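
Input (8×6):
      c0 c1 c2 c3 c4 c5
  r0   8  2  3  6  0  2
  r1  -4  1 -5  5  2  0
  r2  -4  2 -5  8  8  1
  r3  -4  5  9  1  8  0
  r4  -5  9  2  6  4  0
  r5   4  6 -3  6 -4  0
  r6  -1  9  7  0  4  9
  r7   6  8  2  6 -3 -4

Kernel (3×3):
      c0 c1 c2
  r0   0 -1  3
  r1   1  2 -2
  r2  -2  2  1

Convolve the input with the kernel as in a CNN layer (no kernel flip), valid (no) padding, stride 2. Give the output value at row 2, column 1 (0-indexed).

13

The receptive field on the input at this output position is [2 6 4 / -3 6 -4 / 7 0 4]. Elementwise product with the kernel and sum: 6·-1 + 4·3 + -3·1 + 6·2 + -4·-2 + 7·-2 + 0·2 + 4·1.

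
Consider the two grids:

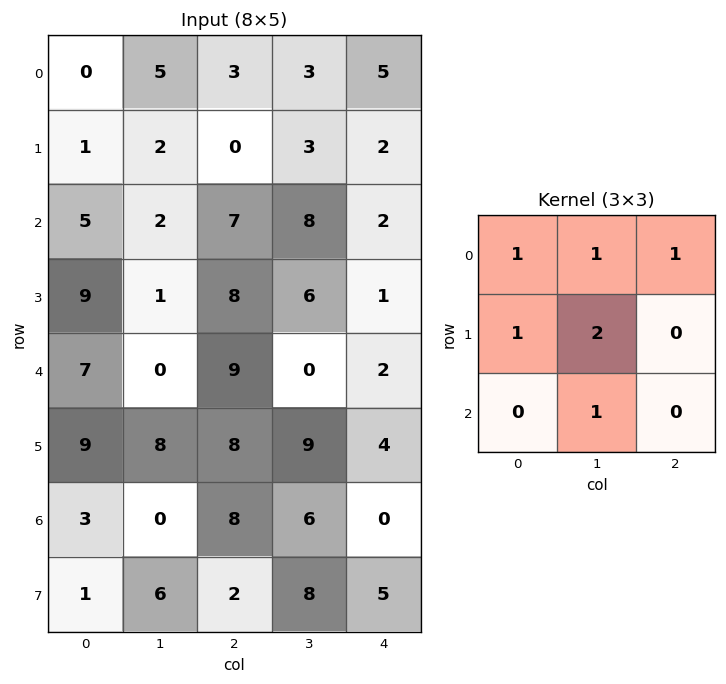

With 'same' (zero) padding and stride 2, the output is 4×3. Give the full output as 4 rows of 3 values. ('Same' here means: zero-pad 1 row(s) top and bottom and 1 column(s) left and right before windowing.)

Output[0,0]: The receptive field on the zero-padded input at this output position is [0 0 0 / 0 0 5 / 0 1 2]. Elementwise product with the kernel and sum: 0·1 + 0·1 + 0·1 + 0·1 + 0·2 + 1·1.

1 11 15
22 29 18
33 41 15
24 43 24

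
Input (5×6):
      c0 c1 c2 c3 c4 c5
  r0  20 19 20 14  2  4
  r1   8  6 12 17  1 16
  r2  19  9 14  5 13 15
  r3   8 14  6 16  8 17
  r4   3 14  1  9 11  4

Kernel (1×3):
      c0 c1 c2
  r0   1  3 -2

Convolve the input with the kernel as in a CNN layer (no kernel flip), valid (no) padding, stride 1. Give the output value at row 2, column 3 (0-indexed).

The receptive field on the input at this output position is [5 13 15]. Elementwise product with the kernel and sum: 5·1 + 13·3 + 15·-2.

14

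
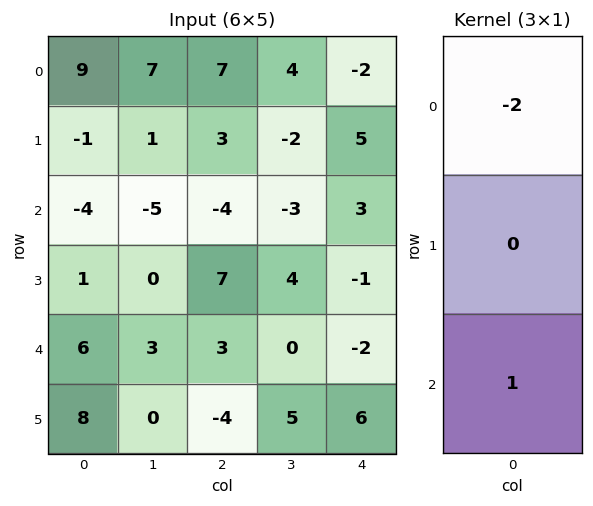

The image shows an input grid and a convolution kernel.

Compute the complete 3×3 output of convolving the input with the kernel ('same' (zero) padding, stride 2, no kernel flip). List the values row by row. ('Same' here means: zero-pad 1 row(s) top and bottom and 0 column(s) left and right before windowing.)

-1 3 5
3 1 -11
6 -18 8

Output[0,0]: The receptive field on the zero-padded input at this output position is [0 / 9 / -1]. Elementwise product with the kernel and sum: 0·-2 + -1·1.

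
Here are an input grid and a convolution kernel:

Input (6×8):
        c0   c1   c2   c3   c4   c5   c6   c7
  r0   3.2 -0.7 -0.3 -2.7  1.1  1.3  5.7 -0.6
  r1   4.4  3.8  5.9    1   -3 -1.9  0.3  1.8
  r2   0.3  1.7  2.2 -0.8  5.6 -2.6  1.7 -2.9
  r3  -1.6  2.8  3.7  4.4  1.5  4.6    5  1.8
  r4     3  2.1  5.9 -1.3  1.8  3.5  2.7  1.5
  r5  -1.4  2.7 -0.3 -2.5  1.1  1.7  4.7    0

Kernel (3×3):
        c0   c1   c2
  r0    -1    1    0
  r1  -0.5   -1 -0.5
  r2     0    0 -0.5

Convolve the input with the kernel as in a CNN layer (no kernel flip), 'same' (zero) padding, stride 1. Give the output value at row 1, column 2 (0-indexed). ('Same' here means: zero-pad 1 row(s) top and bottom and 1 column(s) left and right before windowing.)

The receptive field on the zero-padded input at this output position is [-0.7 -0.3 -2.7 / 3.8 5.9 1 / 1.7 2.2 -0.8]. Elementwise product with the kernel and sum: -0.7·-1 + -0.3·1 + 3.8·-0.5 + 5.9·-1 + 1·-0.5 + -0.8·-0.5.

-7.5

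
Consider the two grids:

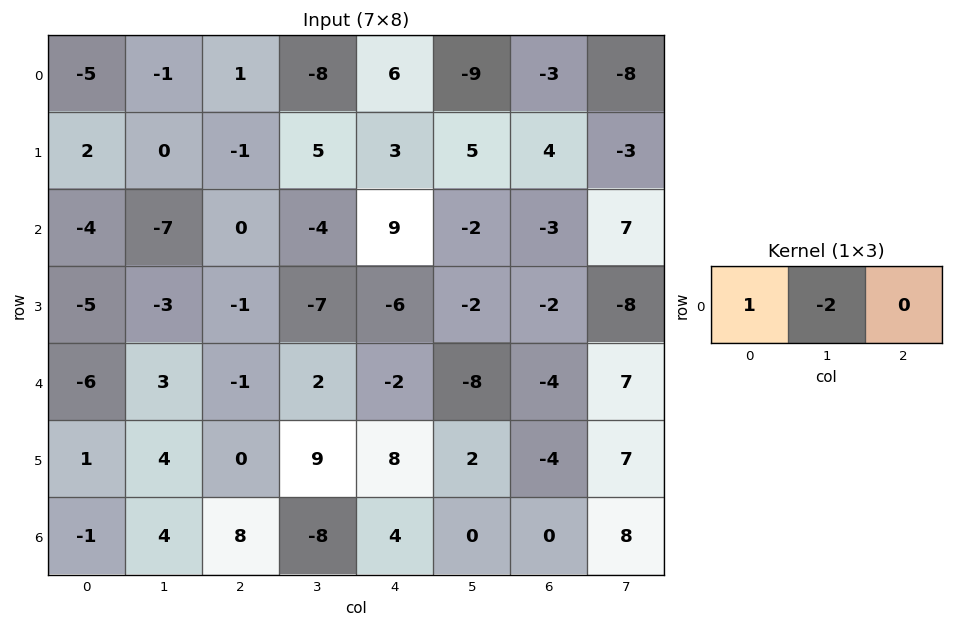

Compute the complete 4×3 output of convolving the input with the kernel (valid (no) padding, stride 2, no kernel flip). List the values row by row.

Output[0,0]: The receptive field on the input at this output position is [-5 -1 1]. Elementwise product with the kernel and sum: -5·1 + -1·-2.
Output[0,1]: The receptive field on the input at this output position is [1 -8 6]. Elementwise product with the kernel and sum: 1·1 + -8·-2.

-3 17 24
10 8 13
-12 -5 14
-9 24 4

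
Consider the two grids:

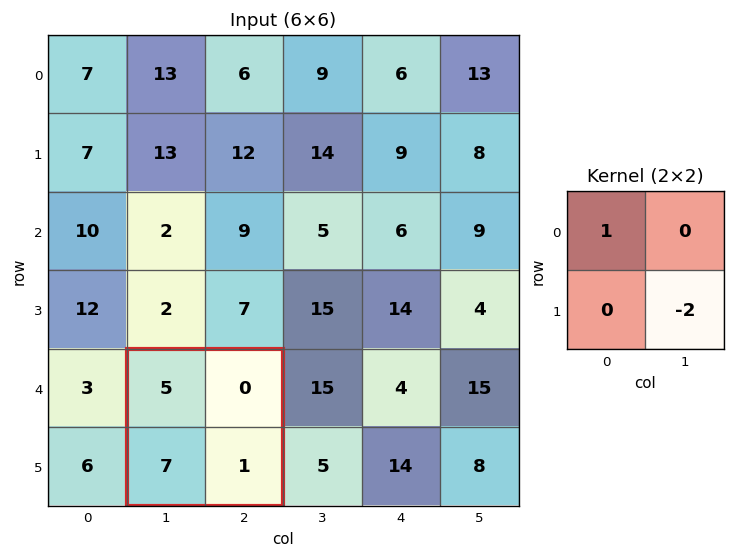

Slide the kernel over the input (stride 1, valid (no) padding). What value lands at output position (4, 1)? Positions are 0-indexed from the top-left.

3

The receptive field on the input at this output position is [5 0 / 7 1]. Elementwise product with the kernel and sum: 5·1 + 1·-2.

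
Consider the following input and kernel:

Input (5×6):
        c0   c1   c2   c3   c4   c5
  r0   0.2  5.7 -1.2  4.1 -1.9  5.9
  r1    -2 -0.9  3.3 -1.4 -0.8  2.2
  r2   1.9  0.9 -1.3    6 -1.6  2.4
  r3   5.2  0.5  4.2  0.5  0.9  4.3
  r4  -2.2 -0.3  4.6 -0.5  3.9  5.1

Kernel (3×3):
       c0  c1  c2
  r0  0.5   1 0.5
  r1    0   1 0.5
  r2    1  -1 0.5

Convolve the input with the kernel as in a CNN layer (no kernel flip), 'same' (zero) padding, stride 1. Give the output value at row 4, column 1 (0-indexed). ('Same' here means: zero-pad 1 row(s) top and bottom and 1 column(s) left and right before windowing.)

The receptive field on the zero-padded input at this output position is [5.2 0.5 4.2 / -2.2 -0.3 4.6 / 0 0 0]. Elementwise product with the kernel and sum: 5.2·0.5 + 0.5·1 + 4.2·0.5 + -0.3·1 + 4.6·0.5 + 0·1 + 0·-1 + 0·0.5.

7.2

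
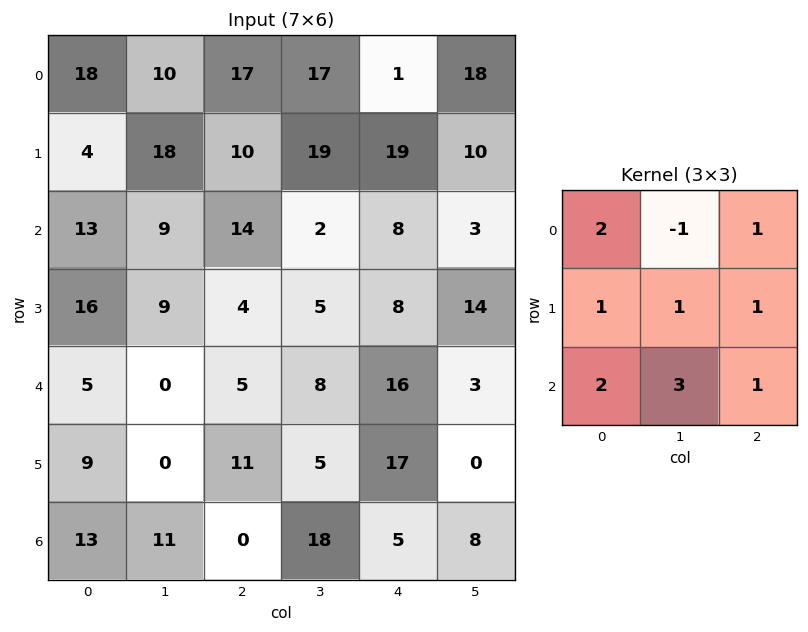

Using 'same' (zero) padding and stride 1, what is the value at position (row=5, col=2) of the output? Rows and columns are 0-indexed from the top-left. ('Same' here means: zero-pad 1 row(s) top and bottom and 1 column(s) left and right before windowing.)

The receptive field on the zero-padded input at this output position is [0 5 8 / 0 11 5 / 11 0 18]. Elementwise product with the kernel and sum: 0·2 + 5·-1 + 8·1 + 0·1 + 11·1 + 5·1 + 11·2 + 0·3 + 18·1.

59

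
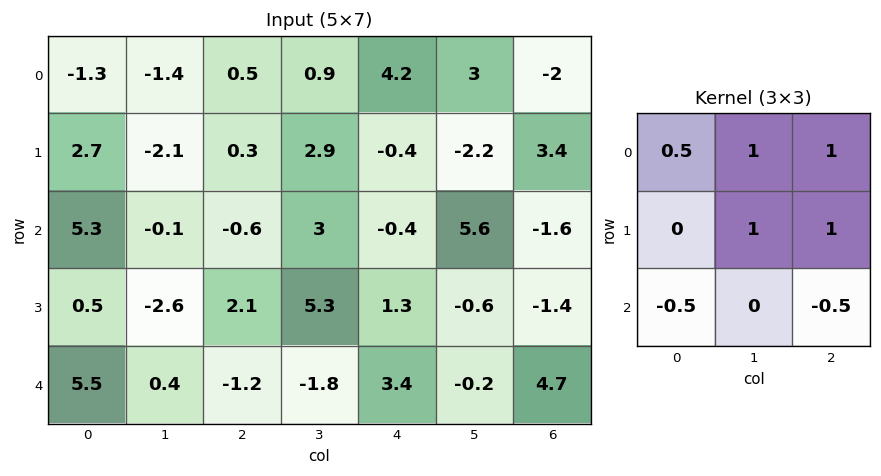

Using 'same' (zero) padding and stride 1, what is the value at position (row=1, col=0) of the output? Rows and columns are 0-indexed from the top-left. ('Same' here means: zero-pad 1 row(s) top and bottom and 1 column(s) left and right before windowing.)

-2.05

The receptive field on the zero-padded input at this output position is [0 -1.3 -1.4 / 0 2.7 -2.1 / 0 5.3 -0.1]. Elementwise product with the kernel and sum: 0·0.5 + -1.3·1 + -1.4·1 + 2.7·1 + -2.1·1 + 0·-0.5 + -0.1·-0.5.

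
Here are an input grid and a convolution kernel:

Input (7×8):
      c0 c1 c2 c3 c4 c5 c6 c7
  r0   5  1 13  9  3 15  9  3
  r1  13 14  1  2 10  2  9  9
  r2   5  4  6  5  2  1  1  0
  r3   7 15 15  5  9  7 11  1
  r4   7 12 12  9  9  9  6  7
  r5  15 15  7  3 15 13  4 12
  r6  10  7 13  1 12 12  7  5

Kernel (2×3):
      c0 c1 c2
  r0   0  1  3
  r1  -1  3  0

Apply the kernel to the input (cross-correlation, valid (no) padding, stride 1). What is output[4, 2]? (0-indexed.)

38

The receptive field on the input at this output position is [12 9 9 / 7 3 15]. Elementwise product with the kernel and sum: 9·1 + 9·3 + 7·-1 + 3·3.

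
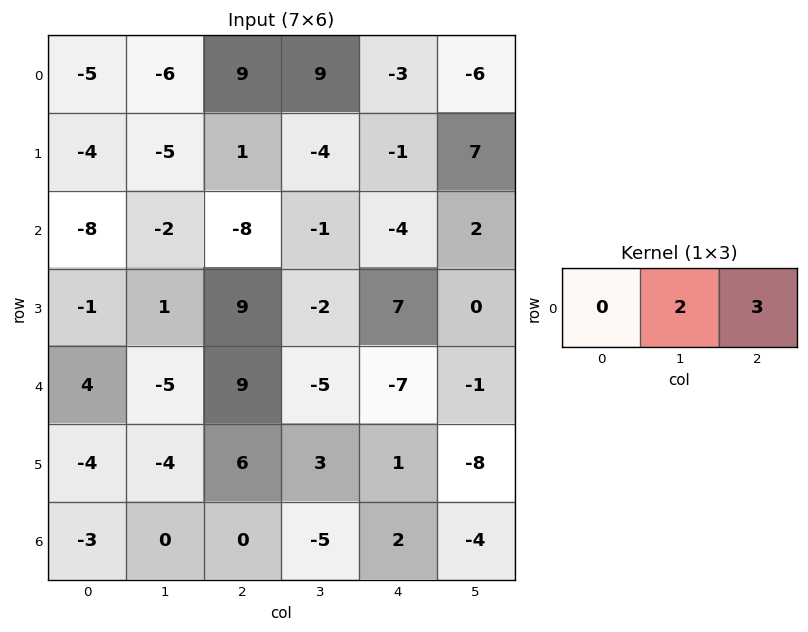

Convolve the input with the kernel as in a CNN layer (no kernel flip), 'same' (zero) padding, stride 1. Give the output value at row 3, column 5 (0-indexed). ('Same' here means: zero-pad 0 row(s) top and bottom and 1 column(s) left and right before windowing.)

0

The receptive field on the zero-padded input at this output position is [7 0 0]. Elementwise product with the kernel and sum: 0·2 + 0·3.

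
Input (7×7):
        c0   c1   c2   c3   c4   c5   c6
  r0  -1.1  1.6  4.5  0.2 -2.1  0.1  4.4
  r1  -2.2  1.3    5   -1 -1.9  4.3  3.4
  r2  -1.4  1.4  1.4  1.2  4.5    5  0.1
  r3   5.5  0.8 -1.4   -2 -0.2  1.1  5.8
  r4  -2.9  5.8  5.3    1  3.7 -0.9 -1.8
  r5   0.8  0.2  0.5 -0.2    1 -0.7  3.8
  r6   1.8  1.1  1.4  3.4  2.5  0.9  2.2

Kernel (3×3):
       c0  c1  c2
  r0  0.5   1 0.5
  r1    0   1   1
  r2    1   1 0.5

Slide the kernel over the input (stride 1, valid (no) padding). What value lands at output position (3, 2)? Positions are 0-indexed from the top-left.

2.7

The receptive field on the input at this output position is [-1.4 -2 -0.2 / 5.3 1 3.7 / 0.5 -0.2 1]. Elementwise product with the kernel and sum: -1.4·0.5 + -2·1 + -0.2·0.5 + 1·1 + 3.7·1 + 0.5·1 + -0.2·1 + 1·0.5.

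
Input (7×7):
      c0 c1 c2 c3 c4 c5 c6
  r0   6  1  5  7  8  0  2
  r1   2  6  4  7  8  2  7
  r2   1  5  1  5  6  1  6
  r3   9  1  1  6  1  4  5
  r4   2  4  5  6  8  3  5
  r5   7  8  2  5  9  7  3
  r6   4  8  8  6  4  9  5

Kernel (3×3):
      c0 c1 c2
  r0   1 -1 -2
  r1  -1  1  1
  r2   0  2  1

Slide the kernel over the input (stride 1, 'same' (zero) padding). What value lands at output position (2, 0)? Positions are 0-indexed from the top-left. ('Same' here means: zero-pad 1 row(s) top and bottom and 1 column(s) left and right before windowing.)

The receptive field on the zero-padded input at this output position is [0 2 6 / 0 1 5 / 0 9 1]. Elementwise product with the kernel and sum: 0·1 + 2·-1 + 6·-2 + 0·-1 + 1·1 + 5·1 + 9·2 + 1·1.

11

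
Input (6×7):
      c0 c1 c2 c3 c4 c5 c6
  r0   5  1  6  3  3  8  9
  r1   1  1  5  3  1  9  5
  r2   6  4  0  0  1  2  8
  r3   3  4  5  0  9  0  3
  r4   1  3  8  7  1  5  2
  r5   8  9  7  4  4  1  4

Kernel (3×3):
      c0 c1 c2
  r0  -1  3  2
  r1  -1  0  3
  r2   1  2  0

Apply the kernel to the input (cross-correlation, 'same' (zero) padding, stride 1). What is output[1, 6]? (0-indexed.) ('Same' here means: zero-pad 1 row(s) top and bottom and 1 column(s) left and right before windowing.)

28

The receptive field on the zero-padded input at this output position is [8 9 0 / 9 5 0 / 2 8 0]. Elementwise product with the kernel and sum: 8·-1 + 9·3 + 0·2 + 9·-1 + 0·3 + 2·1 + 8·2.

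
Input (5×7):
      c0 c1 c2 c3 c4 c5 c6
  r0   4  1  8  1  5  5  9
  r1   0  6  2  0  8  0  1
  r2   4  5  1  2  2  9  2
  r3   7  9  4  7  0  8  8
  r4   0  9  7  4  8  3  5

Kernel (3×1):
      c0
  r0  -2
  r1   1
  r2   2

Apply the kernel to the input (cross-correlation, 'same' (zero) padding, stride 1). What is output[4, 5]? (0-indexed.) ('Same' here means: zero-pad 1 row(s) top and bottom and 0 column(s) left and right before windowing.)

-13

The receptive field on the zero-padded input at this output position is [8 / 3 / 0]. Elementwise product with the kernel and sum: 8·-2 + 3·1 + 0·2.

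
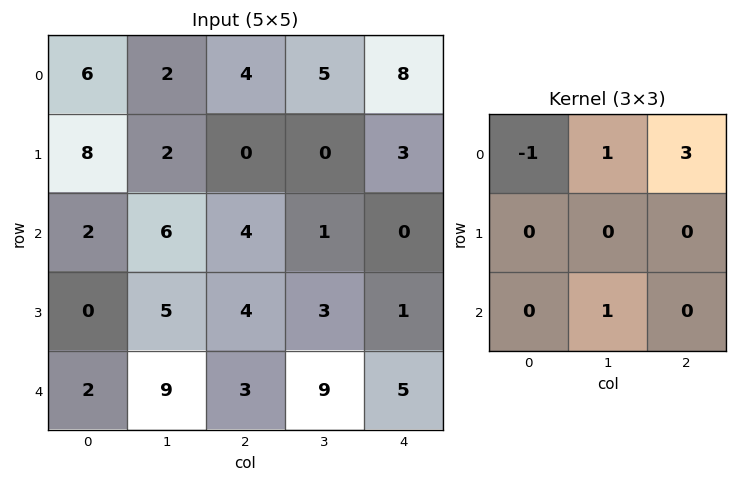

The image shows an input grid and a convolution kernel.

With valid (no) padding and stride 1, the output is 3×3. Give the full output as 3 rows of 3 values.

14 21 26
-1 2 12
25 4 6

Output[0,0]: The receptive field on the input at this output position is [6 2 4 / 8 2 0 / 2 6 4]. Elementwise product with the kernel and sum: 6·-1 + 2·1 + 4·3 + 6·1.
Output[0,1]: The receptive field on the input at this output position is [2 4 5 / 2 0 0 / 6 4 1]. Elementwise product with the kernel and sum: 2·-1 + 4·1 + 5·3 + 4·1.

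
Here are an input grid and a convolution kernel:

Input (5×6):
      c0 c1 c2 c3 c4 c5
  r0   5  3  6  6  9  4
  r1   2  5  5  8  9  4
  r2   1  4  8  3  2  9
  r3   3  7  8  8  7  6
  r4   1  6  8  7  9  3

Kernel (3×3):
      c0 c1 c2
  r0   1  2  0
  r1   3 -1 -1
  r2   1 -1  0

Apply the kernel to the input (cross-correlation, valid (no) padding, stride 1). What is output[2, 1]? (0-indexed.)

23

The receptive field on the input at this output position is [4 8 3 / 7 8 8 / 6 8 7]. Elementwise product with the kernel and sum: 4·1 + 8·2 + 7·3 + 8·-1 + 8·-1 + 6·1 + 8·-1.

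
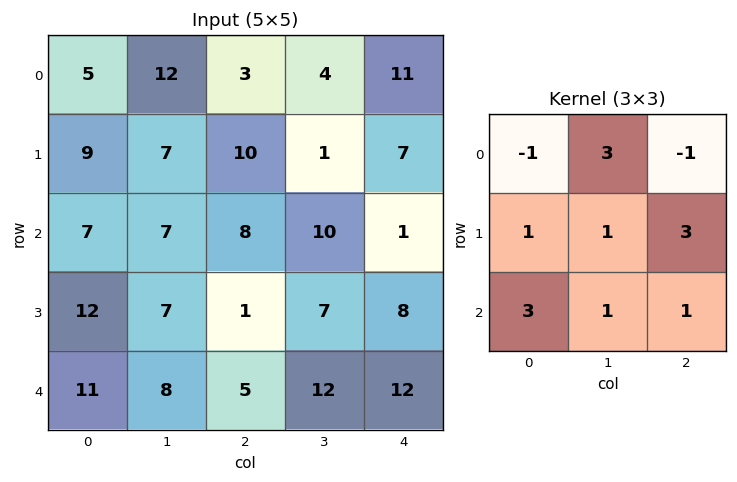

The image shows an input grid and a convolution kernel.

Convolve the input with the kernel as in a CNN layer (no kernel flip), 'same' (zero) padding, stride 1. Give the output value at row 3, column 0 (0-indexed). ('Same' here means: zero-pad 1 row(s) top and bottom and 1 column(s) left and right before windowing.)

66

The receptive field on the zero-padded input at this output position is [0 7 7 / 0 12 7 / 0 11 8]. Elementwise product with the kernel and sum: 0·-1 + 7·3 + 7·-1 + 0·1 + 12·1 + 7·3 + 0·3 + 11·1 + 8·1.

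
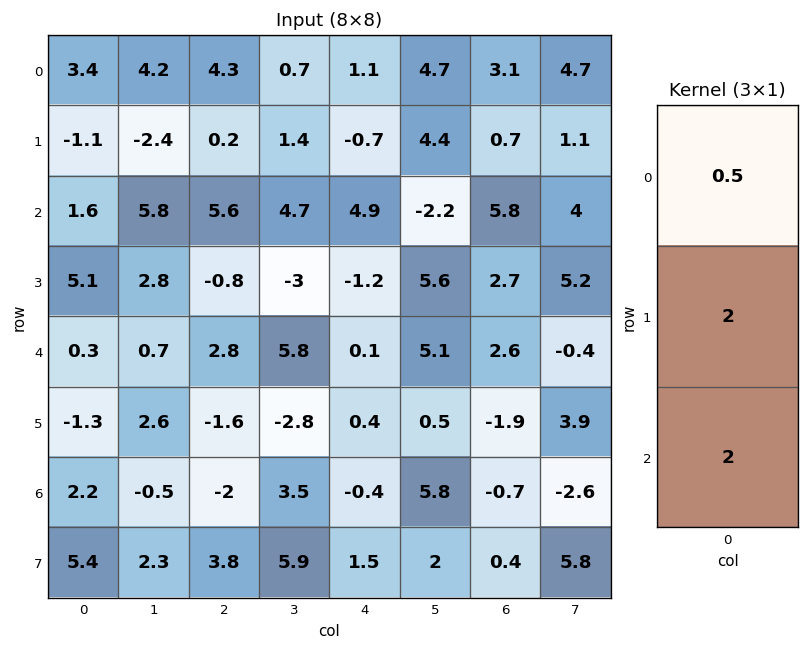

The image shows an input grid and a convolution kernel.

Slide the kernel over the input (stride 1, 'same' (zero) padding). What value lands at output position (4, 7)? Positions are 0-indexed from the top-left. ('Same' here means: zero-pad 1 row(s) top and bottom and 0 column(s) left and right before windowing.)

9.6

The receptive field on the zero-padded input at this output position is [5.2 / -0.4 / 3.9]. Elementwise product with the kernel and sum: 5.2·0.5 + -0.4·2 + 3.9·2.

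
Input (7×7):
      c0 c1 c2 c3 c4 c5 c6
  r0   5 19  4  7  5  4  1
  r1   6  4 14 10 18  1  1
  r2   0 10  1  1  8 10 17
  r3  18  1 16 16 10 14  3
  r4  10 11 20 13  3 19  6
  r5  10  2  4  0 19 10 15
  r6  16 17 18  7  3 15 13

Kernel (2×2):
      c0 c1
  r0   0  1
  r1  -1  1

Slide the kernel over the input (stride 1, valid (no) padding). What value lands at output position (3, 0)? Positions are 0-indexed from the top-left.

The receptive field on the input at this output position is [18 1 / 10 11]. Elementwise product with the kernel and sum: 1·1 + 10·-1 + 11·1.

2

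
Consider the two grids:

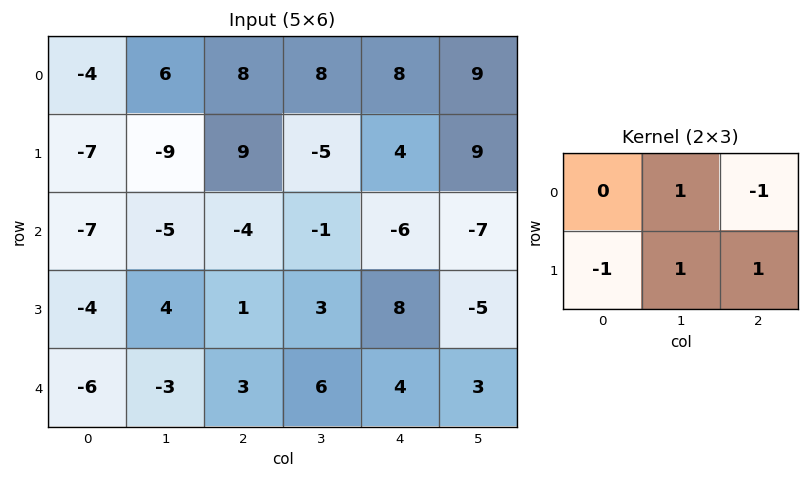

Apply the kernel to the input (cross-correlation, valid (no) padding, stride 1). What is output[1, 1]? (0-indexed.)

14

The receptive field on the input at this output position is [-9 9 -5 / -5 -4 -1]. Elementwise product with the kernel and sum: 9·1 + -5·-1 + -5·-1 + -4·1 + -1·1.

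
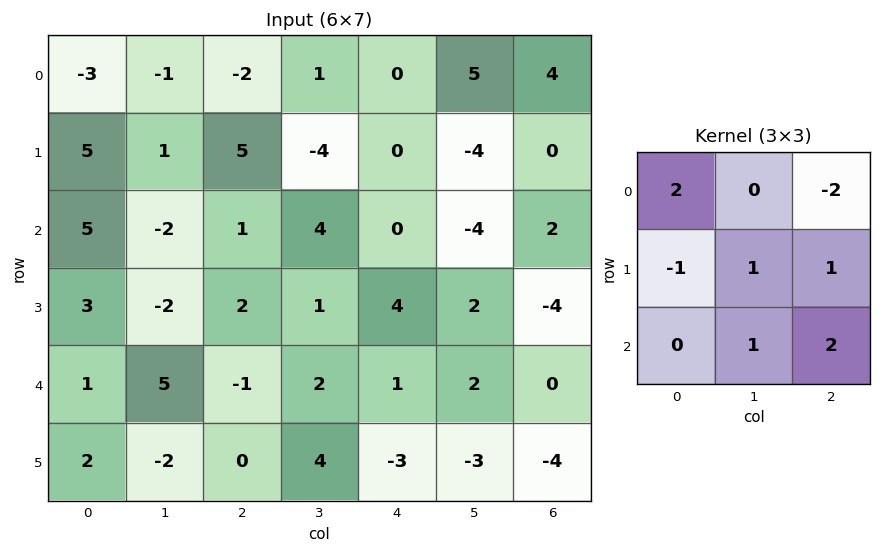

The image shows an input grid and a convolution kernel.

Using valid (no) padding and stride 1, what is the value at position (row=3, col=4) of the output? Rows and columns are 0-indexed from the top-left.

The receptive field on the input at this output position is [4 2 -4 / 1 2 0 / -3 -3 -4]. Elementwise product with the kernel and sum: 4·2 + -4·-2 + 1·-1 + 2·1 + 0·1 + -3·1 + -4·2.

6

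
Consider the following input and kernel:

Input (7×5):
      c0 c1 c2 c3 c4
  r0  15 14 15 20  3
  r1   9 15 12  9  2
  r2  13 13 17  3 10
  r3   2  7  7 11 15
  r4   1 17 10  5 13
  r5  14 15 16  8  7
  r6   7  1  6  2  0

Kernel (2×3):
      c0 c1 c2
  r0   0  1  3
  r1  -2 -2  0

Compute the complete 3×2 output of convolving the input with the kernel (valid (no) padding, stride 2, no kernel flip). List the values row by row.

Output[0,0]: The receptive field on the input at this output position is [15 14 15 / 9 15 12]. Elementwise product with the kernel and sum: 14·1 + 15·3 + 9·-2 + 15·-2.
Output[0,1]: The receptive field on the input at this output position is [15 20 3 / 12 9 2]. Elementwise product with the kernel and sum: 20·1 + 3·3 + 12·-2 + 9·-2.

11 -13
46 -3
-11 -4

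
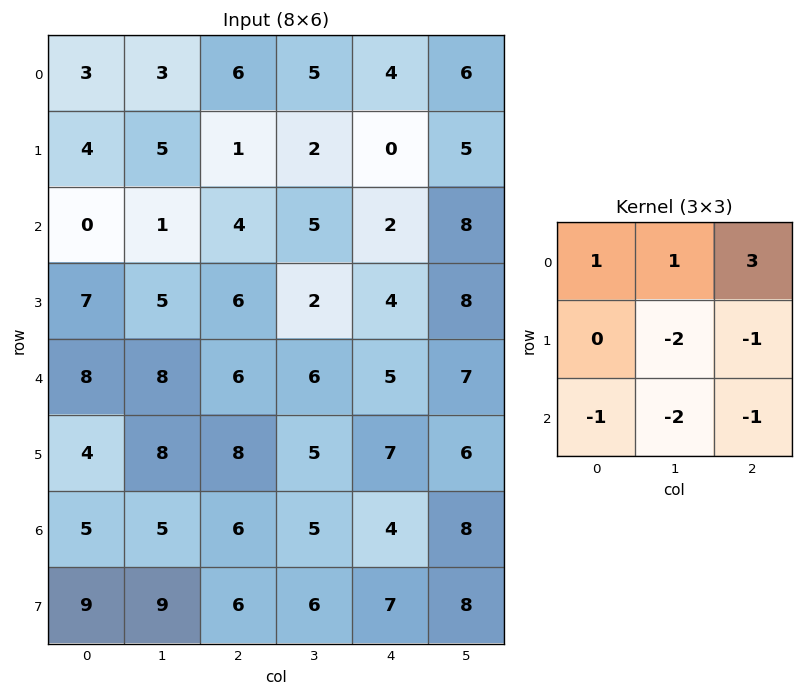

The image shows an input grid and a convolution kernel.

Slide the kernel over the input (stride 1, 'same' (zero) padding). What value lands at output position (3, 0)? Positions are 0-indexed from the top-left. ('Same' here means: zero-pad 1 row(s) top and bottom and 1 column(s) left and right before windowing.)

The receptive field on the zero-padded input at this output position is [0 0 1 / 0 7 5 / 0 8 8]. Elementwise product with the kernel and sum: 0·1 + 0·1 + 1·3 + 7·-2 + 5·-1 + 0·-1 + 8·-2 + 8·-1.

-40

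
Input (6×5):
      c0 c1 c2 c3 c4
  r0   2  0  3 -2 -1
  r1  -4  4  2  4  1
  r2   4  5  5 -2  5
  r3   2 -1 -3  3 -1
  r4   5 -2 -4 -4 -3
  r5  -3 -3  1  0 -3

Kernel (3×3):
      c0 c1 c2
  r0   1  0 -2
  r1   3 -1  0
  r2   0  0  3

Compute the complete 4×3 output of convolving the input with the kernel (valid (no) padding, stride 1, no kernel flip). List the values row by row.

-5 8 22
-10 15 14
-11 -3 -26
28 -9 -18

Output[0,0]: The receptive field on the input at this output position is [2 0 3 / -4 4 2 / 4 5 5]. Elementwise product with the kernel and sum: 2·1 + 3·-2 + -4·3 + 4·-1 + 5·3.
Output[0,1]: The receptive field on the input at this output position is [0 3 -2 / 4 2 4 / 5 5 -2]. Elementwise product with the kernel and sum: 0·1 + -2·-2 + 4·3 + 2·-1 + -2·3.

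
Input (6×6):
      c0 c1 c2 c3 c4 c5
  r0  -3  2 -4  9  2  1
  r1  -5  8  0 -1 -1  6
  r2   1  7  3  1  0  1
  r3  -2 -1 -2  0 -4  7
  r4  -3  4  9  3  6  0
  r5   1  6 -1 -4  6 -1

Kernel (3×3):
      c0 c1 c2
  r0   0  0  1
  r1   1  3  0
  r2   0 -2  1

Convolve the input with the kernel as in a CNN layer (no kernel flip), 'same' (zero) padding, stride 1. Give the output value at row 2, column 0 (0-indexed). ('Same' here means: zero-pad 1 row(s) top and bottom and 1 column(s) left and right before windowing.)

14

The receptive field on the zero-padded input at this output position is [0 -5 8 / 0 1 7 / 0 -2 -1]. Elementwise product with the kernel and sum: 8·1 + 0·1 + 1·3 + -2·-2 + -1·1.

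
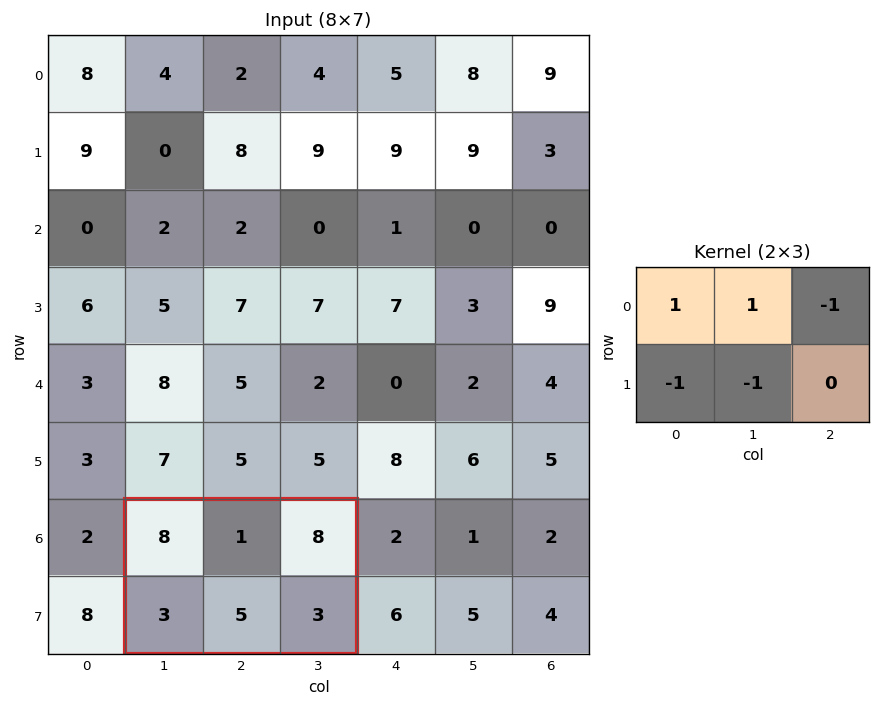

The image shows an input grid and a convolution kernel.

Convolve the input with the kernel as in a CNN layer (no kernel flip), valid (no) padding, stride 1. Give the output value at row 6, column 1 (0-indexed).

The receptive field on the input at this output position is [8 1 8 / 3 5 3]. Elementwise product with the kernel and sum: 8·1 + 1·1 + 8·-1 + 3·-1 + 5·-1.

-7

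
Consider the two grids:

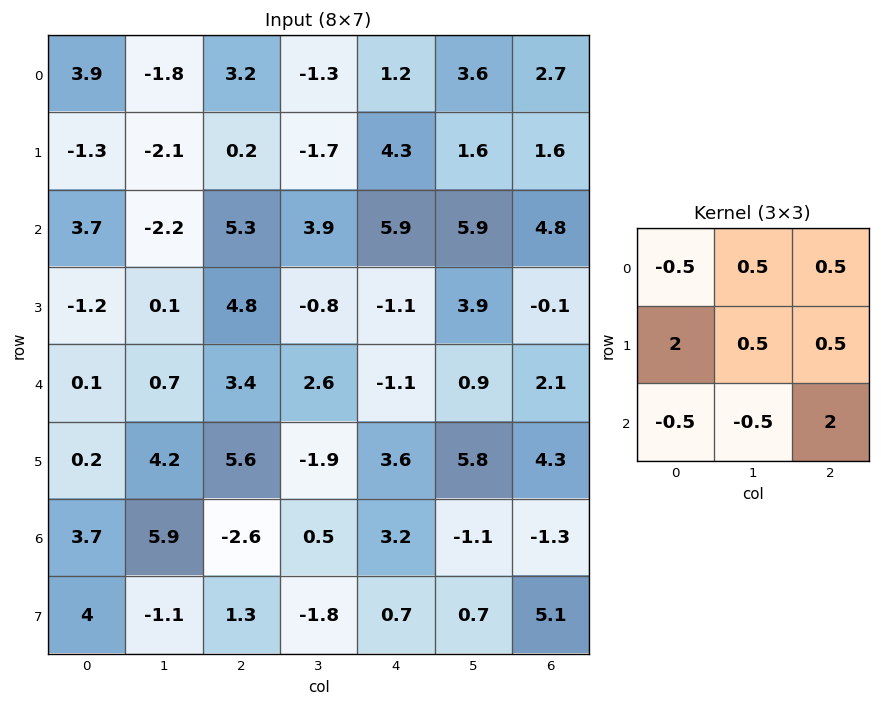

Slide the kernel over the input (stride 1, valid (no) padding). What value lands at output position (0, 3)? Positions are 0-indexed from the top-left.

The receptive field on the input at this output position is [-1.3 1.2 3.6 / -1.7 4.3 1.6 / 3.9 5.9 5.9]. Elementwise product with the kernel and sum: -1.3·-0.5 + 1.2·0.5 + 3.6·0.5 + -1.7·2 + 4.3·0.5 + 1.6·0.5 + 3.9·-0.5 + 5.9·-0.5 + 5.9·2.

9.5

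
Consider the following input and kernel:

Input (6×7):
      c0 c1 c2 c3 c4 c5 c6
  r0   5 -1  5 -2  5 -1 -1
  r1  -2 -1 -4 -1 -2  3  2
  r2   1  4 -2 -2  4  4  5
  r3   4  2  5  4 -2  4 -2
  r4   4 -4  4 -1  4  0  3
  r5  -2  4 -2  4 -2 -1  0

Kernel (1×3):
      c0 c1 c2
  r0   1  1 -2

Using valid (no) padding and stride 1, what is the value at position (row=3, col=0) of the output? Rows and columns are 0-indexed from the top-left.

-4

The receptive field on the input at this output position is [4 2 5]. Elementwise product with the kernel and sum: 4·1 + 2·1 + 5·-2.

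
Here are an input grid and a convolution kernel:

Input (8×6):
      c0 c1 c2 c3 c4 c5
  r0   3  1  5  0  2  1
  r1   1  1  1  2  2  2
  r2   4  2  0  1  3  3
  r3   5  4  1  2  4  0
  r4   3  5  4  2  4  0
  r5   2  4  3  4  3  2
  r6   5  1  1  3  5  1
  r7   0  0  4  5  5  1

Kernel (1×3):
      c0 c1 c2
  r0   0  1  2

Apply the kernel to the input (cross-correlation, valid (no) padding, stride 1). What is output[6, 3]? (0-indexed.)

The receptive field on the input at this output position is [3 5 1]. Elementwise product with the kernel and sum: 5·1 + 1·2.

7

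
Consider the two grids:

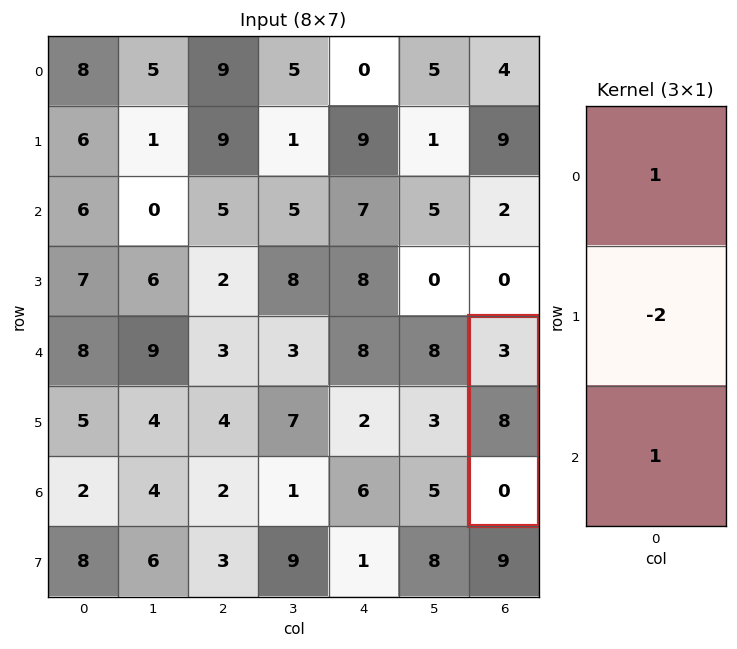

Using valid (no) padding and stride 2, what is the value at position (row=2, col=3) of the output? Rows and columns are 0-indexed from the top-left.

The receptive field on the input at this output position is [3 / 8 / 0]. Elementwise product with the kernel and sum: 3·1 + 8·-2 + 0·1.

-13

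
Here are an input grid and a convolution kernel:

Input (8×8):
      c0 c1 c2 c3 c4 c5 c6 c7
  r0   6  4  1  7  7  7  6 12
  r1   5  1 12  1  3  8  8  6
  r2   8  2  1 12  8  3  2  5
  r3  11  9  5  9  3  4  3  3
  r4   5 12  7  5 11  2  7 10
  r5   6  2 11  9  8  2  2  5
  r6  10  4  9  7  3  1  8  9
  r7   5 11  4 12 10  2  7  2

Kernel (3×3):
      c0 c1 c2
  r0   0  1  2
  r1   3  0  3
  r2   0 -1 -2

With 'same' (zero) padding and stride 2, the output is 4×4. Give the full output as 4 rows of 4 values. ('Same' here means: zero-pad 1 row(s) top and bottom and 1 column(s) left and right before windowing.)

Output[0,0]: The receptive field on the zero-padded input at this output position is [0 0 0 / 0 6 4 / 0 5 1]. Elementwise product with the kernel and sum: 0·1 + 0·2 + 0·3 + 4·3 + 5·-1 + 1·-2.

5 19 23 37
-16 33 53 35
55 45 20 33
-5 34 22 31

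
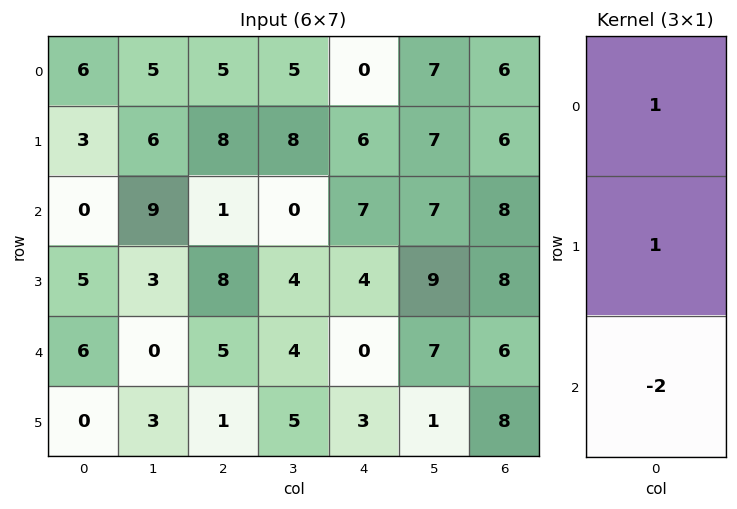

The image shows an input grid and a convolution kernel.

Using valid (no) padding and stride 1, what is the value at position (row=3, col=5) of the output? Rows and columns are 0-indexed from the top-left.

14

The receptive field on the input at this output position is [9 / 7 / 1]. Elementwise product with the kernel and sum: 9·1 + 7·1 + 1·-2.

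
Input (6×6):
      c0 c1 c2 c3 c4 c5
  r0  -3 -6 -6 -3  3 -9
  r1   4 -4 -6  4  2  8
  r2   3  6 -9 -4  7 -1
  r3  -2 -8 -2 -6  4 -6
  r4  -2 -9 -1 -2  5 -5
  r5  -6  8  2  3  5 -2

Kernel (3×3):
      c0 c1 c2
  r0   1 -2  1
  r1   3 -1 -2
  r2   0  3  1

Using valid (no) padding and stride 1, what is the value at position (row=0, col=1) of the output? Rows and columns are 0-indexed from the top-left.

-42

The receptive field on the input at this output position is [-6 -6 -3 / -4 -6 4 / 6 -9 -4]. Elementwise product with the kernel and sum: -6·1 + -6·-2 + -3·1 + -4·3 + -6·-1 + 4·-2 + -9·3 + -4·1.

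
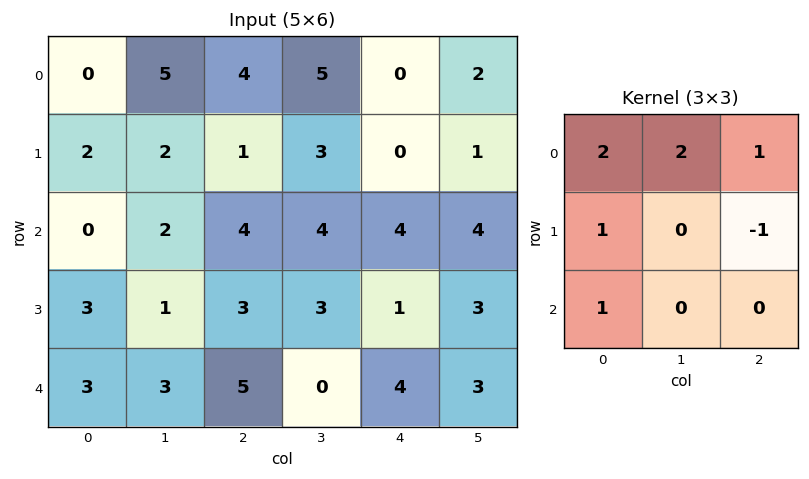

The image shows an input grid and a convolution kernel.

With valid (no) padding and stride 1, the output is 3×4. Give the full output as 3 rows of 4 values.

15 24 23 18
8 8 11 10
11 17 27 20

Output[0,0]: The receptive field on the input at this output position is [0 5 4 / 2 2 1 / 0 2 4]. Elementwise product with the kernel and sum: 0·2 + 5·2 + 4·1 + 2·1 + 1·-1 + 0·1.
Output[0,1]: The receptive field on the input at this output position is [5 4 5 / 2 1 3 / 2 4 4]. Elementwise product with the kernel and sum: 5·2 + 4·2 + 5·1 + 2·1 + 3·-1 + 2·1.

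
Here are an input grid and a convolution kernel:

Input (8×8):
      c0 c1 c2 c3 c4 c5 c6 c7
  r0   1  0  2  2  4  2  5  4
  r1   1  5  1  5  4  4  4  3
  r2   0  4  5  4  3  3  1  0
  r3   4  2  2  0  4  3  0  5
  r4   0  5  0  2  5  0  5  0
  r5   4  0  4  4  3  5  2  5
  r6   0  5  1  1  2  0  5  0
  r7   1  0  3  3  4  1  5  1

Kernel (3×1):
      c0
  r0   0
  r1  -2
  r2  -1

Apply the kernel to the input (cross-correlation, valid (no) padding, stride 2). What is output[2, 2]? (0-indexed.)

The receptive field on the input at this output position is [5 / 3 / 2]. Elementwise product with the kernel and sum: 3·-2 + 2·-1.

-8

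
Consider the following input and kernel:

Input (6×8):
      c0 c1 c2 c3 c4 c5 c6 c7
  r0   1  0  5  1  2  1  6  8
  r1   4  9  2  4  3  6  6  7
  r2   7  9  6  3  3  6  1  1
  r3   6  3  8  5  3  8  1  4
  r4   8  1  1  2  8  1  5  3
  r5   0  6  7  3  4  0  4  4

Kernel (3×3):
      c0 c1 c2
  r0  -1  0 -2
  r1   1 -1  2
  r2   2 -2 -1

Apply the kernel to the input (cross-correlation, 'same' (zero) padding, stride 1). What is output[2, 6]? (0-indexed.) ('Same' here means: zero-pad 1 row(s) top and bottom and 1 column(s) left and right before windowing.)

The receptive field on the zero-padded input at this output position is [6 6 7 / 6 1 1 / 8 1 4]. Elementwise product with the kernel and sum: 6·-1 + 7·-2 + 6·1 + 1·-1 + 1·2 + 8·2 + 1·-2 + 4·-1.

-3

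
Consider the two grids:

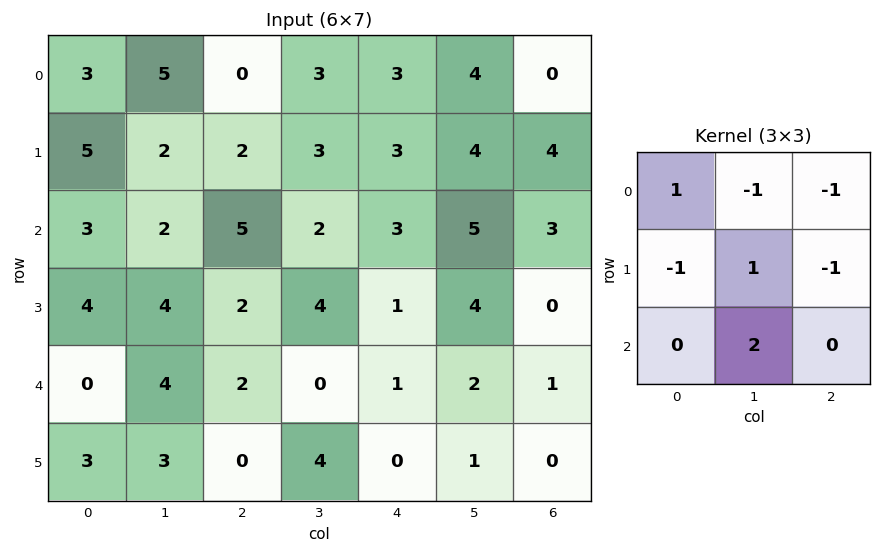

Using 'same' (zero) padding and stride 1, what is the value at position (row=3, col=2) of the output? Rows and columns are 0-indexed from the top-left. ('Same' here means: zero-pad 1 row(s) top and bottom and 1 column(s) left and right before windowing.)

-7

The receptive field on the zero-padded input at this output position is [2 5 2 / 4 2 4 / 4 2 0]. Elementwise product with the kernel and sum: 2·1 + 5·-1 + 2·-1 + 4·-1 + 2·1 + 4·-1 + 2·2.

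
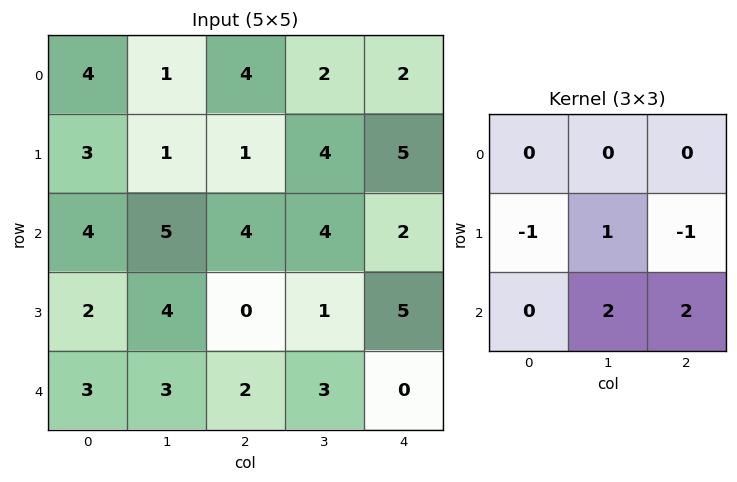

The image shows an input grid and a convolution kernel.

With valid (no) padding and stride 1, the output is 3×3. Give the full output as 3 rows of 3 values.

15 12 10
5 -3 10
12 5 2

Output[0,0]: The receptive field on the input at this output position is [4 1 4 / 3 1 1 / 4 5 4]. Elementwise product with the kernel and sum: 3·-1 + 1·1 + 1·-1 + 5·2 + 4·2.
Output[0,1]: The receptive field on the input at this output position is [1 4 2 / 1 1 4 / 5 4 4]. Elementwise product with the kernel and sum: 1·-1 + 1·1 + 4·-1 + 4·2 + 4·2.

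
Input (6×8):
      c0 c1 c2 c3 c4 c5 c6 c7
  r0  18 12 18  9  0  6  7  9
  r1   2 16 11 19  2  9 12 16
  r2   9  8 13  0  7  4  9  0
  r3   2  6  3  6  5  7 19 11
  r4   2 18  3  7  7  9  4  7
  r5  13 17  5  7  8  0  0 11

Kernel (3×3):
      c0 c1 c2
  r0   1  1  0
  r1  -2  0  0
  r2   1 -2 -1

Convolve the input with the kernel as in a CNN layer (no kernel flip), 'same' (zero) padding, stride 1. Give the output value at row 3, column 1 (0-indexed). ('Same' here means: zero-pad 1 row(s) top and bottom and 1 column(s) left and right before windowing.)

The receptive field on the zero-padded input at this output position is [9 8 13 / 2 6 3 / 2 18 3]. Elementwise product with the kernel and sum: 9·1 + 8·1 + 2·-2 + 2·1 + 18·-2 + 3·-1.

-24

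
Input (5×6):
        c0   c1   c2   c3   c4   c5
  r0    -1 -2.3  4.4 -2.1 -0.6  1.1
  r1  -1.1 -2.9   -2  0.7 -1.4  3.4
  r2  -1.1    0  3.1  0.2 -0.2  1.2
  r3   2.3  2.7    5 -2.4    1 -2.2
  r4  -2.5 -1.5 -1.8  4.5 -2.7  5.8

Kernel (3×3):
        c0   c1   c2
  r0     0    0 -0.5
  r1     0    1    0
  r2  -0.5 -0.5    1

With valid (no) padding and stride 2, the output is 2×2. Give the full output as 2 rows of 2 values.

-1.45 -0.85
1.35 -6.35

Output[0,0]: The receptive field on the input at this output position is [-1 -2.3 4.4 / -1.1 -2.9 -2 / -1.1 0 3.1]. Elementwise product with the kernel and sum: 4.4·-0.5 + -2.9·1 + -1.1·-0.5 + 0·-0.5 + 3.1·1.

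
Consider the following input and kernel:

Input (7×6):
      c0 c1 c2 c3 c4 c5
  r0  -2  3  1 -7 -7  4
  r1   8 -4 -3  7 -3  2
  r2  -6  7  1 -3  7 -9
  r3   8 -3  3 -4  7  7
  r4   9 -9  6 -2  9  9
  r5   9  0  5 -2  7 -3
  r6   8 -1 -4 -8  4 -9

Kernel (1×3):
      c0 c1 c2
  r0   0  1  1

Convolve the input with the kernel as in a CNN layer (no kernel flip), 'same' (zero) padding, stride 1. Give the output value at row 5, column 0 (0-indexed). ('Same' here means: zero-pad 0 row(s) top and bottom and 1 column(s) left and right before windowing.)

9

The receptive field on the zero-padded input at this output position is [0 9 0]. Elementwise product with the kernel and sum: 9·1 + 0·1.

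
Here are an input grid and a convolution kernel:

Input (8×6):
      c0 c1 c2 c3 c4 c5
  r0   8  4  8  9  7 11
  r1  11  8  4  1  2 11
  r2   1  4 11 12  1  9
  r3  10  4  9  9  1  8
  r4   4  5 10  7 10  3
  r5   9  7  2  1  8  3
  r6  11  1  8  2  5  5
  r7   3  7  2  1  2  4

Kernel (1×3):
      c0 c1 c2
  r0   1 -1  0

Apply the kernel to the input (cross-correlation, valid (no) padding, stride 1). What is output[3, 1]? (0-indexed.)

The receptive field on the input at this output position is [4 9 9]. Elementwise product with the kernel and sum: 4·1 + 9·-1.

-5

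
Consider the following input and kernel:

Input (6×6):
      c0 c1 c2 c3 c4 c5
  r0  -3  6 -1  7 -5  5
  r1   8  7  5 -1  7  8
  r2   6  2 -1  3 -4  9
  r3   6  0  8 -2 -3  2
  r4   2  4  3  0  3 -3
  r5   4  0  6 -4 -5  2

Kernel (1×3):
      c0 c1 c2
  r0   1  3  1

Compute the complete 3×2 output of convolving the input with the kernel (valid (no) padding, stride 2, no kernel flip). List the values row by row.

Output[0,0]: The receptive field on the input at this output position is [-3 6 -1]. Elementwise product with the kernel and sum: -3·1 + 6·3 + -1·1.

14 15
11 4
17 6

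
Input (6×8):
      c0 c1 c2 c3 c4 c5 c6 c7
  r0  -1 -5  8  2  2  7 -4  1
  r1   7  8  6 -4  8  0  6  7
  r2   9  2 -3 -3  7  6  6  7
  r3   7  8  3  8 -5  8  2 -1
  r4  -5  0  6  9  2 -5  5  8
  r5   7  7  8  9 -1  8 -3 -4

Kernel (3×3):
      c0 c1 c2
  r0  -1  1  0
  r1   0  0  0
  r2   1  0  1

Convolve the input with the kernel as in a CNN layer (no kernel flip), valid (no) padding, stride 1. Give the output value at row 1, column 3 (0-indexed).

The receptive field on the input at this output position is [-4 8 0 / -3 7 6 / 8 -5 8]. Elementwise product with the kernel and sum: -4·-1 + 8·1 + 8·1 + 8·1.

28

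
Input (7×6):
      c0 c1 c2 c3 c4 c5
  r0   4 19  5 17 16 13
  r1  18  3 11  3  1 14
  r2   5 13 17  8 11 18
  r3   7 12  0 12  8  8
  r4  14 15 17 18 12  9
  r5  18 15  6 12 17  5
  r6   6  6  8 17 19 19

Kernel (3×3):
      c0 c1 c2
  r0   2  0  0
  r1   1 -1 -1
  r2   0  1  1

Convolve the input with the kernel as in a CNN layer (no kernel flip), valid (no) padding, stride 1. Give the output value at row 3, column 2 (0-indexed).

16

The receptive field on the input at this output position is [0 12 8 / 17 18 12 / 6 12 17]. Elementwise product with the kernel and sum: 0·2 + 17·1 + 18·-1 + 12·-1 + 12·1 + 17·1.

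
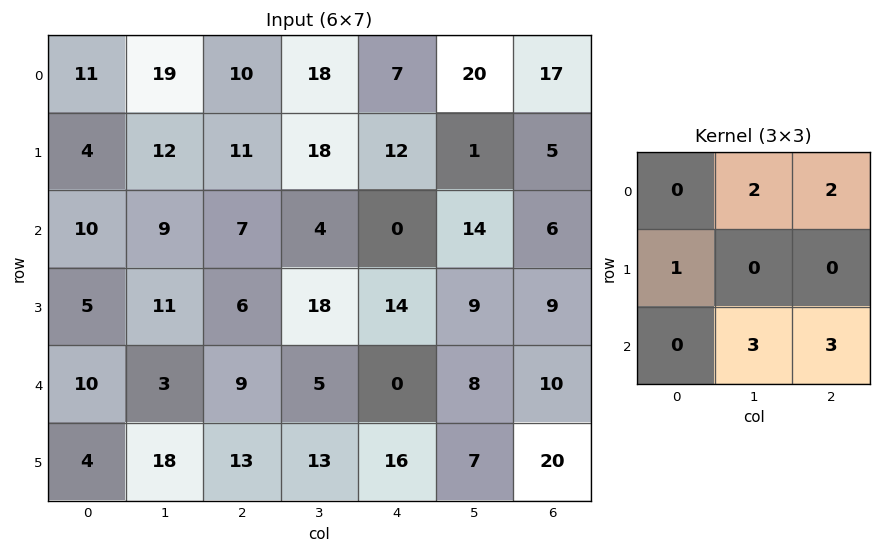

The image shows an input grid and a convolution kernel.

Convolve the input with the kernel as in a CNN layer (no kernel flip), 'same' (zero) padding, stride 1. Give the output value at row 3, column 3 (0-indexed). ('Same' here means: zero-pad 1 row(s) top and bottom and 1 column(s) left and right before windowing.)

29

The receptive field on the zero-padded input at this output position is [7 4 0 / 6 18 14 / 9 5 0]. Elementwise product with the kernel and sum: 4·2 + 0·2 + 6·1 + 5·3 + 0·3.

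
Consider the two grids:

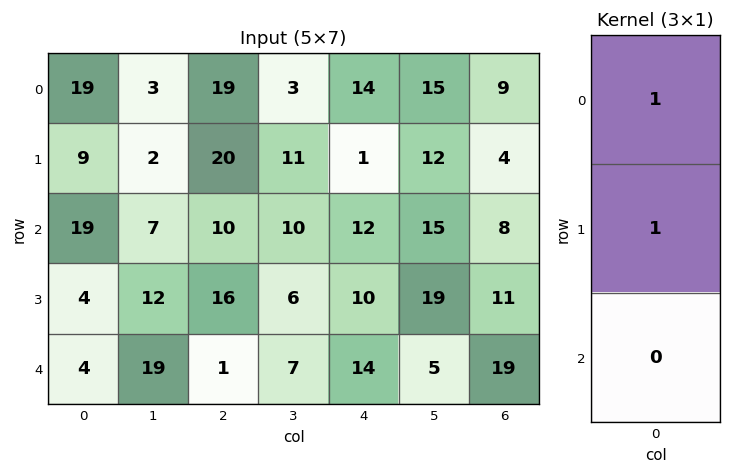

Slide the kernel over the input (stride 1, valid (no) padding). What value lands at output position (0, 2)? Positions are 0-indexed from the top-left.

39

The receptive field on the input at this output position is [19 / 20 / 10]. Elementwise product with the kernel and sum: 19·1 + 20·1.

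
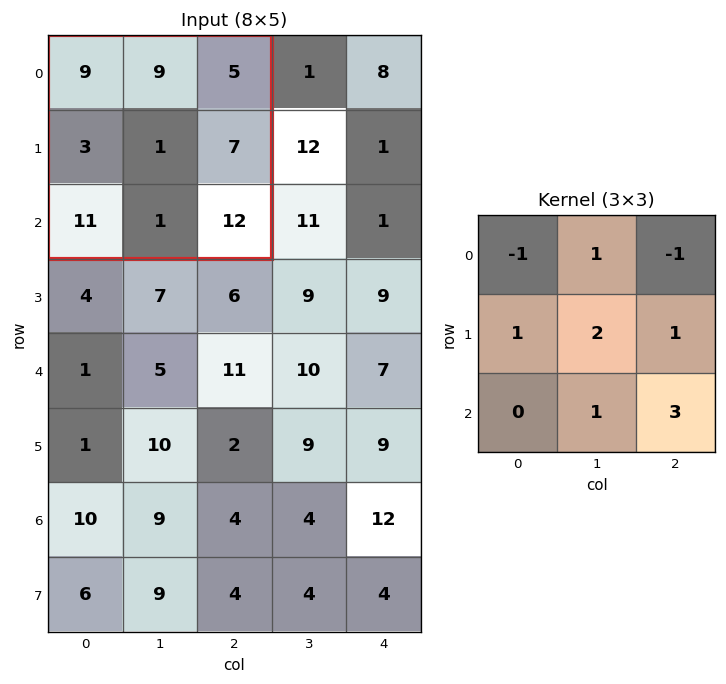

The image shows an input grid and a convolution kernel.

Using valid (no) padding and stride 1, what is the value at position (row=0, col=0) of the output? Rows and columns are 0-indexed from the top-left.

44

The receptive field on the input at this output position is [9 9 5 / 3 1 7 / 11 1 12]. Elementwise product with the kernel and sum: 9·-1 + 9·1 + 5·-1 + 3·1 + 1·2 + 7·1 + 1·1 + 12·3.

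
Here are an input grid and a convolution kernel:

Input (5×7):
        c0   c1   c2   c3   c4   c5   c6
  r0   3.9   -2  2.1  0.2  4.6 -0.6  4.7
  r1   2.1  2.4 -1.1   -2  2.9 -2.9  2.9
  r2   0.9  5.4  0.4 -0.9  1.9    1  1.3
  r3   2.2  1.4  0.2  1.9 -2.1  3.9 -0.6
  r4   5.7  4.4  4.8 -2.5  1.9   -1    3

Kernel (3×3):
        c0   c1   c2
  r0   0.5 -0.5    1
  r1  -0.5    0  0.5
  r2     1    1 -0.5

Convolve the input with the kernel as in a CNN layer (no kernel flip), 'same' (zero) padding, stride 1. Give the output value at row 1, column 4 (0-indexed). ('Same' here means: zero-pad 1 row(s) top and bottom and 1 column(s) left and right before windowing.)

The receptive field on the zero-padded input at this output position is [0.2 4.6 -0.6 / -2 2.9 -2.9 / -0.9 1.9 1]. Elementwise product with the kernel and sum: 0.2·0.5 + 4.6·-0.5 + -0.6·1 + -2·-0.5 + -2.9·0.5 + -0.9·1 + 1.9·1 + 1·-0.5.

-2.75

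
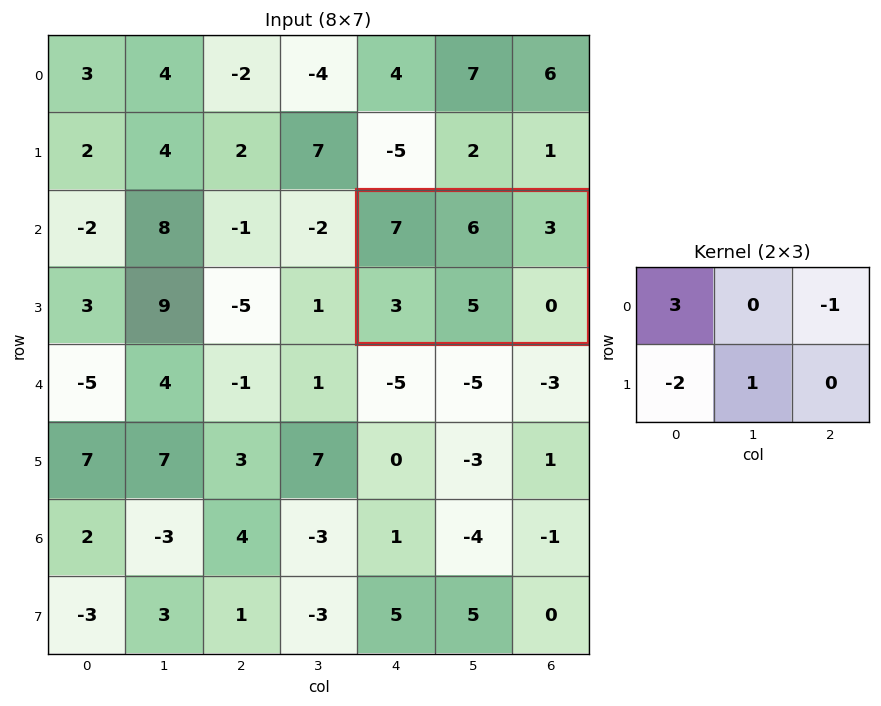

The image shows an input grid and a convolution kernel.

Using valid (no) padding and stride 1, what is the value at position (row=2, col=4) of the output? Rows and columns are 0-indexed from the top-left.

The receptive field on the input at this output position is [7 6 3 / 3 5 0]. Elementwise product with the kernel and sum: 7·3 + 3·-1 + 3·-2 + 5·1.

17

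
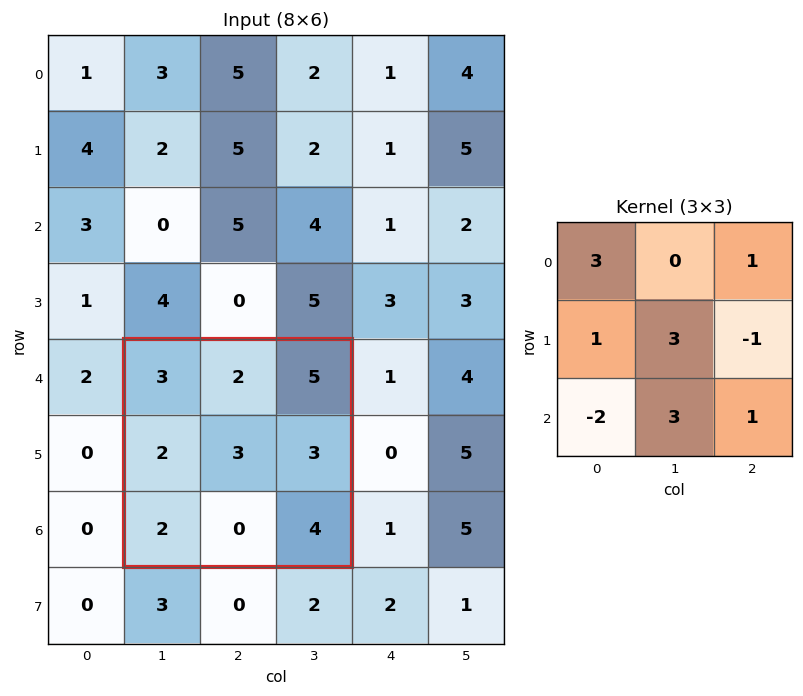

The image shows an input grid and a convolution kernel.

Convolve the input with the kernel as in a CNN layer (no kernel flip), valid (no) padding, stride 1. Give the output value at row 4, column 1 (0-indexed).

22

The receptive field on the input at this output position is [3 2 5 / 2 3 3 / 2 0 4]. Elementwise product with the kernel and sum: 3·3 + 5·1 + 2·1 + 3·3 + 3·-1 + 2·-2 + 0·3 + 4·1.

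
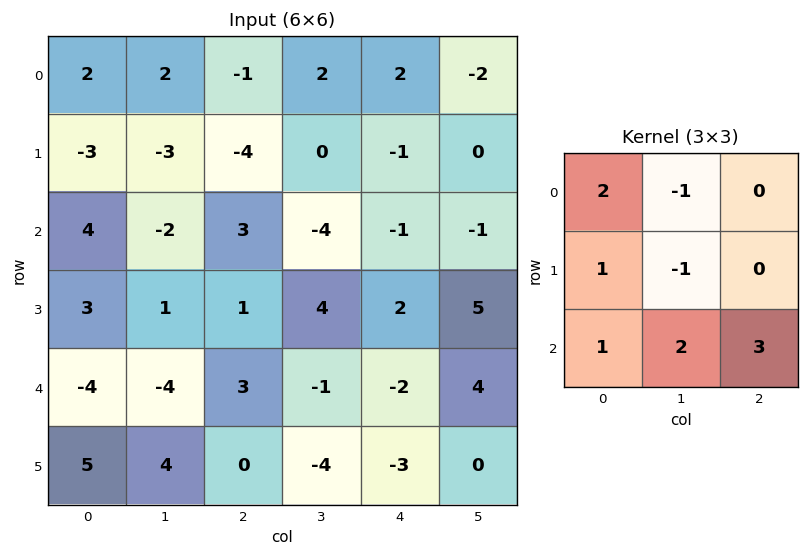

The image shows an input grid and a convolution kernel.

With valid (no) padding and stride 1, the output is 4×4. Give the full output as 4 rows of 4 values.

11 -2 -16 -6
11 8 14 21
9 -8 2 2
18 -14 -15 -3

Output[0,0]: The receptive field on the input at this output position is [2 2 -1 / -3 -3 -4 / 4 -2 3]. Elementwise product with the kernel and sum: 2·2 + 2·-1 + -3·1 + -3·-1 + 4·1 + -2·2 + 3·3.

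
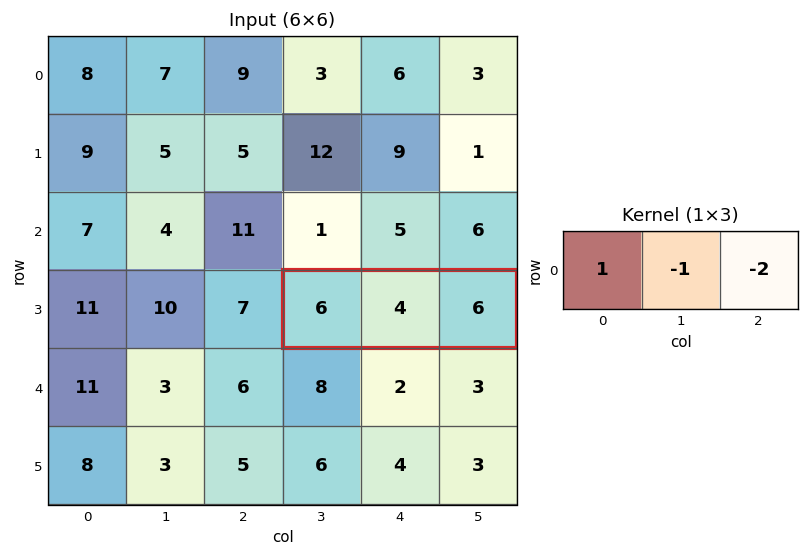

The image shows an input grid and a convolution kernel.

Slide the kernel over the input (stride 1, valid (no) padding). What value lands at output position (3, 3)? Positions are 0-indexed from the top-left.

-10

The receptive field on the input at this output position is [6 4 6]. Elementwise product with the kernel and sum: 6·1 + 4·-1 + 6·-2.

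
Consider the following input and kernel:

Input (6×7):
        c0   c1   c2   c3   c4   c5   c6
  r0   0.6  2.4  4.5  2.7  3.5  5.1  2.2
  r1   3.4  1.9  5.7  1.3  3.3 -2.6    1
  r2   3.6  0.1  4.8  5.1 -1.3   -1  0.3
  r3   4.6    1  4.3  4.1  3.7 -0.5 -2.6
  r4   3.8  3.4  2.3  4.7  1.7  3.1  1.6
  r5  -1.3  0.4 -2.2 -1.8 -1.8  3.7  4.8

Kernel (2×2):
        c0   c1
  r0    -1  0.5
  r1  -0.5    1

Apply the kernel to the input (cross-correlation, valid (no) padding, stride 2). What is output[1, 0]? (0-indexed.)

The receptive field on the input at this output position is [3.6 0.1 / 4.6 1]. Elementwise product with the kernel and sum: 3.6·-1 + 0.1·0.5 + 4.6·-0.5 + 1·1.

-4.85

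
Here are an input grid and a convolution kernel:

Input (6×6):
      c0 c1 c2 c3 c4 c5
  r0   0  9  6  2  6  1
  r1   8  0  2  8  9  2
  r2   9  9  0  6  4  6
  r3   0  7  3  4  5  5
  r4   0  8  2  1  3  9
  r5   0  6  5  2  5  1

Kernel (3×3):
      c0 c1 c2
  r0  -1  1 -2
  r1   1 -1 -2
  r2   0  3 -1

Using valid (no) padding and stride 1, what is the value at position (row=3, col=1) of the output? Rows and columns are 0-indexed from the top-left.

The receptive field on the input at this output position is [7 3 4 / 8 2 1 / 6 5 2]. Elementwise product with the kernel and sum: 7·-1 + 3·1 + 4·-2 + 8·1 + 2·-1 + 1·-2 + 5·3 + 2·-1.

5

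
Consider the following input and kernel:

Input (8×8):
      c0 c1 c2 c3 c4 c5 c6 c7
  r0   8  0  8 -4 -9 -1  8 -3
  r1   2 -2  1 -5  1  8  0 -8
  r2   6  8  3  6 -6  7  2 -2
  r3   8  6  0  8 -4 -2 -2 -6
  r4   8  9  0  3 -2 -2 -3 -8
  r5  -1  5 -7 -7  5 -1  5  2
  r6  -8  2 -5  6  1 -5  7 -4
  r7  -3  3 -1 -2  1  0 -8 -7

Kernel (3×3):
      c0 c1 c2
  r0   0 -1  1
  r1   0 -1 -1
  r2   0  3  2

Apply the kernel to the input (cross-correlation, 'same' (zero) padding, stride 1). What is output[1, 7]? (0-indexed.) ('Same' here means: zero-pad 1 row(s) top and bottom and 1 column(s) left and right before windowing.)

5

The receptive field on the zero-padded input at this output position is [8 -3 0 / 0 -8 0 / 2 -2 0]. Elementwise product with the kernel and sum: -3·-1 + 0·1 + -8·-1 + 0·-1 + -2·3 + 0·2.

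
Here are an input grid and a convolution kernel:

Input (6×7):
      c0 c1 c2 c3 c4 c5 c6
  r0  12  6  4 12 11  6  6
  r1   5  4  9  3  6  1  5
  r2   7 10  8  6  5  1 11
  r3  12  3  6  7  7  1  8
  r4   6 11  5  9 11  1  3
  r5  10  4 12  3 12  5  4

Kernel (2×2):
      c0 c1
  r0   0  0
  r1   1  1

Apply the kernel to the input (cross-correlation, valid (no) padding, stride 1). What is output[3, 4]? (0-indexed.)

The receptive field on the input at this output position is [7 1 / 11 1]. Elementwise product with the kernel and sum: 11·1 + 1·1.

12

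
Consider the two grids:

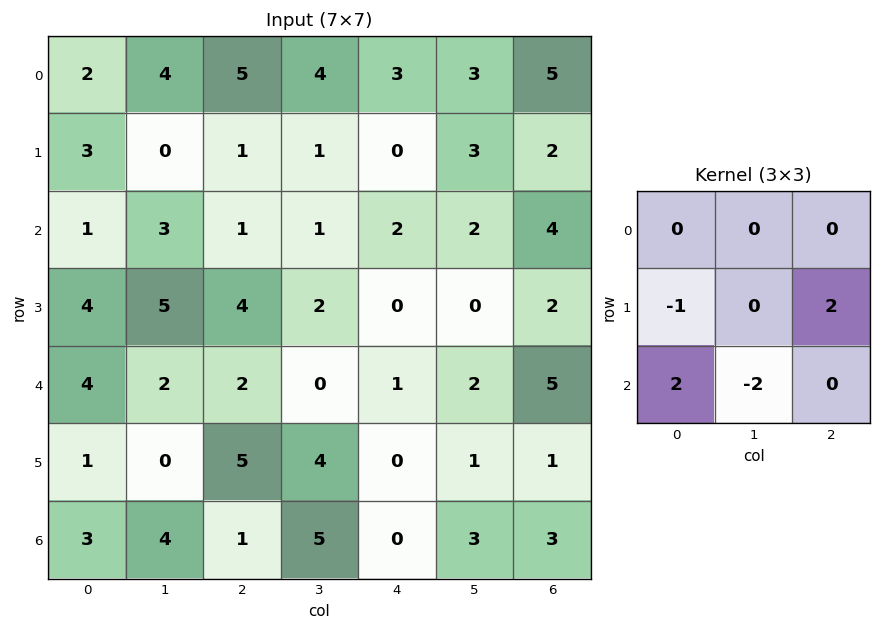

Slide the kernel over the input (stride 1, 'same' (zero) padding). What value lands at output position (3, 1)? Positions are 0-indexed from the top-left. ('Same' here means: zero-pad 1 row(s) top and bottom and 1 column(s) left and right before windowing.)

The receptive field on the zero-padded input at this output position is [1 3 1 / 4 5 4 / 4 2 2]. Elementwise product with the kernel and sum: 4·-1 + 4·2 + 4·2 + 2·-2.

8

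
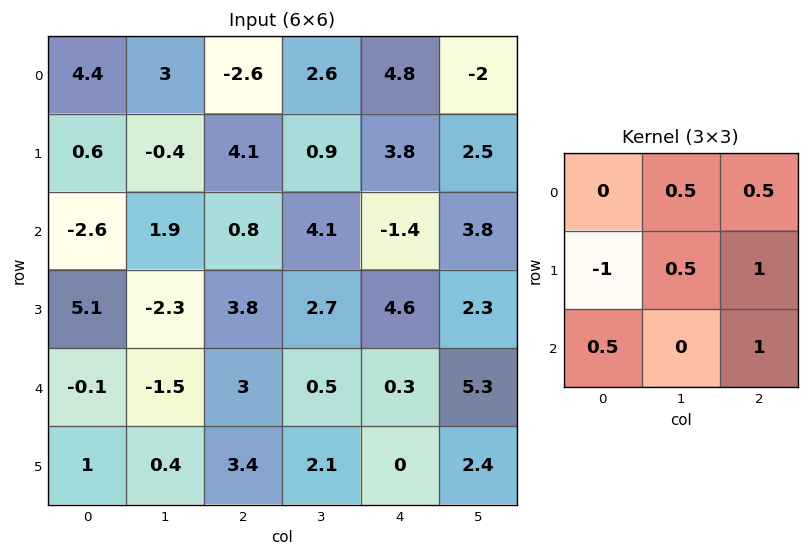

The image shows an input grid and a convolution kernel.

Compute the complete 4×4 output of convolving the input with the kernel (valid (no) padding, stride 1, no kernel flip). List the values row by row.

Output[0,0]: The receptive field on the input at this output position is [4.4 3 -2.6 / 0.6 -0.4 4.1 / -2.6 1.9 0.8]. Elementwise product with the kernel and sum: 3·0.5 + -2.6·0.5 + 0.6·-1 + -0.4·0.5 + 4.1·1 + -2.6·0.5 + 0.8·1.

3 8.4 2.85 10.75
12.55 6.65 8.7 5.8
1.85 9.1 5.3 8.65
7 9.05 2.9 11.85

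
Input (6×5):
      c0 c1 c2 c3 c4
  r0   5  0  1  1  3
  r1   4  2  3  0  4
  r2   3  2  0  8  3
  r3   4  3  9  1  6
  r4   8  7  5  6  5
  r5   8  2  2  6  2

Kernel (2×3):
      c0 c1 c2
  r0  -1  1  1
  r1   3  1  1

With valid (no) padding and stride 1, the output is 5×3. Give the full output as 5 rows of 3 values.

Output[0,0]: The receptive field on the input at this output position is [5 0 1 / 4 2 3]. Elementwise product with the kernel and sum: 5·-1 + 0·1 + 1·1 + 4·3 + 2·1 + 3·1.
Output[0,1]: The receptive field on the input at this output position is [0 1 1 / 2 3 0]. Elementwise product with the kernel and sum: 0·-1 + 1·1 + 1·1 + 2·3 + 3·1 + 0·1.

13 11 16
12 15 12
23 25 45
44 39 24
32 18 20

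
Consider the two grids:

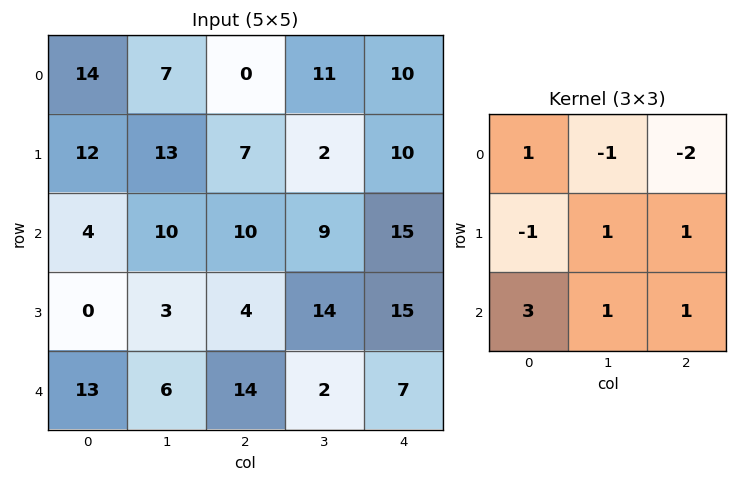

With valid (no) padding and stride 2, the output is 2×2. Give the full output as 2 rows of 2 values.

Output[0,0]: The receptive field on the input at this output position is [14 7 0 / 12 13 7 / 4 10 10]. Elementwise product with the kernel and sum: 14·1 + 7·-1 + 0·-2 + 12·-1 + 13·1 + 7·1 + 4·3 + 10·1 + 10·1.

47 28
40 47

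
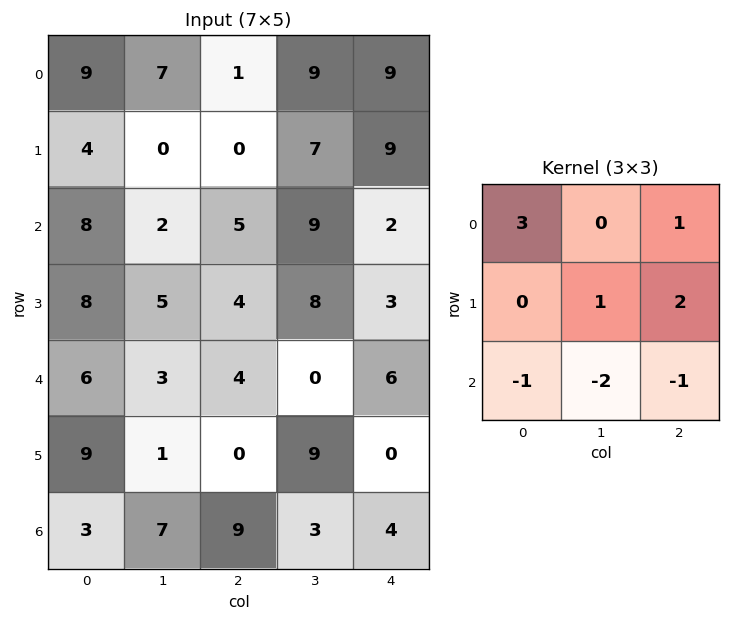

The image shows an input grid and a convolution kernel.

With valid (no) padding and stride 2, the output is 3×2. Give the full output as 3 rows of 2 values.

Output[0,0]: The receptive field on the input at this output position is [9 7 1 / 4 0 0 / 8 2 5]. Elementwise product with the kernel and sum: 9·3 + 1·1 + 0·1 + 0·2 + 8·-1 + 2·-2 + 5·-1.

11 12
26 21
-3 8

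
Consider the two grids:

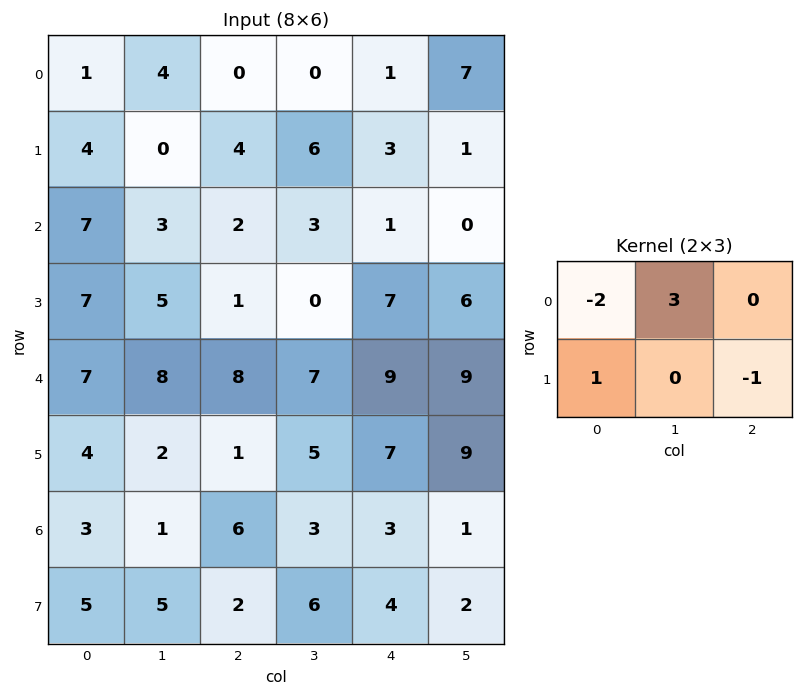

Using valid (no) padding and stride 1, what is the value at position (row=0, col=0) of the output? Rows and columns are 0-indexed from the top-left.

10

The receptive field on the input at this output position is [1 4 0 / 4 0 4]. Elementwise product with the kernel and sum: 1·-2 + 4·3 + 4·1 + 4·-1.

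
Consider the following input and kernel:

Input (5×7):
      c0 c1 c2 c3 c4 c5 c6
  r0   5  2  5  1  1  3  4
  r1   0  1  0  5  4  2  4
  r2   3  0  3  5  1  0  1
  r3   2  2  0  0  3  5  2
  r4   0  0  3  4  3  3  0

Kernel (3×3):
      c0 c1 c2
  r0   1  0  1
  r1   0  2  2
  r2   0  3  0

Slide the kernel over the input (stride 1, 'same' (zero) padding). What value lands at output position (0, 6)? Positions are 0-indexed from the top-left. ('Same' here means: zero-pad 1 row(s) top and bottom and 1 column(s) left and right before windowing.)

20

The receptive field on the zero-padded input at this output position is [0 0 0 / 3 4 0 / 2 4 0]. Elementwise product with the kernel and sum: 0·1 + 0·1 + 4·2 + 0·2 + 4·3.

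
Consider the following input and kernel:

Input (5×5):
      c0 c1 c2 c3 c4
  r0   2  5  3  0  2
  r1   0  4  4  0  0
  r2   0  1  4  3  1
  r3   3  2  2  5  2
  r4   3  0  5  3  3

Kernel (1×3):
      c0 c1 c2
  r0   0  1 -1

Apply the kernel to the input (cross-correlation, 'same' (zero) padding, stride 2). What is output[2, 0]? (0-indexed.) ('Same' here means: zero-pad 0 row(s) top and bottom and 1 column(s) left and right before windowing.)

The receptive field on the zero-padded input at this output position is [0 3 0]. Elementwise product with the kernel and sum: 3·1 + 0·-1.

3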